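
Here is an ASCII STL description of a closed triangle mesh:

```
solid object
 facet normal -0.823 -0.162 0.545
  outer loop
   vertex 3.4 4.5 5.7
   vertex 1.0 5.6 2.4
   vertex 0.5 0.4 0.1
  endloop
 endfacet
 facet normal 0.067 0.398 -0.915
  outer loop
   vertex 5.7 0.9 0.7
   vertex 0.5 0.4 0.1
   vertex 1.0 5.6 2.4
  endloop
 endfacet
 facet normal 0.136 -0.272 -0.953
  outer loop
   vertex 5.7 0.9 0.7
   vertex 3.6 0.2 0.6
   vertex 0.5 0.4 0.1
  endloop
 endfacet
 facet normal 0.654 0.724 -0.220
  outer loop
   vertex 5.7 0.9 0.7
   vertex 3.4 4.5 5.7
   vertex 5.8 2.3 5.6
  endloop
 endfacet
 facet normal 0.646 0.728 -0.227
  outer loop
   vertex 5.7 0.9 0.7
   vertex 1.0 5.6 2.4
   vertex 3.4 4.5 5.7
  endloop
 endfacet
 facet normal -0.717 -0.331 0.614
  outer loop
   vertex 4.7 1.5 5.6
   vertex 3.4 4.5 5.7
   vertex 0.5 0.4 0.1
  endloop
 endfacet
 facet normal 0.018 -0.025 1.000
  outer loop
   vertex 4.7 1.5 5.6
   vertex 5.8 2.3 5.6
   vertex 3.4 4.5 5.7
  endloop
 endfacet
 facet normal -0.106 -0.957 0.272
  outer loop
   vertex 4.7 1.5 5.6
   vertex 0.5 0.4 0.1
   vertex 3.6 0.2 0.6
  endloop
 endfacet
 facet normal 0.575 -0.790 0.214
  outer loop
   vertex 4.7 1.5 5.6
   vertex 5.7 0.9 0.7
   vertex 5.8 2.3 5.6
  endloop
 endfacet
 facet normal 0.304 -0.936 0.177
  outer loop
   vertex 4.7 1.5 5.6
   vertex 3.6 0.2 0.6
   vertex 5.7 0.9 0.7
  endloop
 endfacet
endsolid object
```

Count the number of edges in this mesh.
15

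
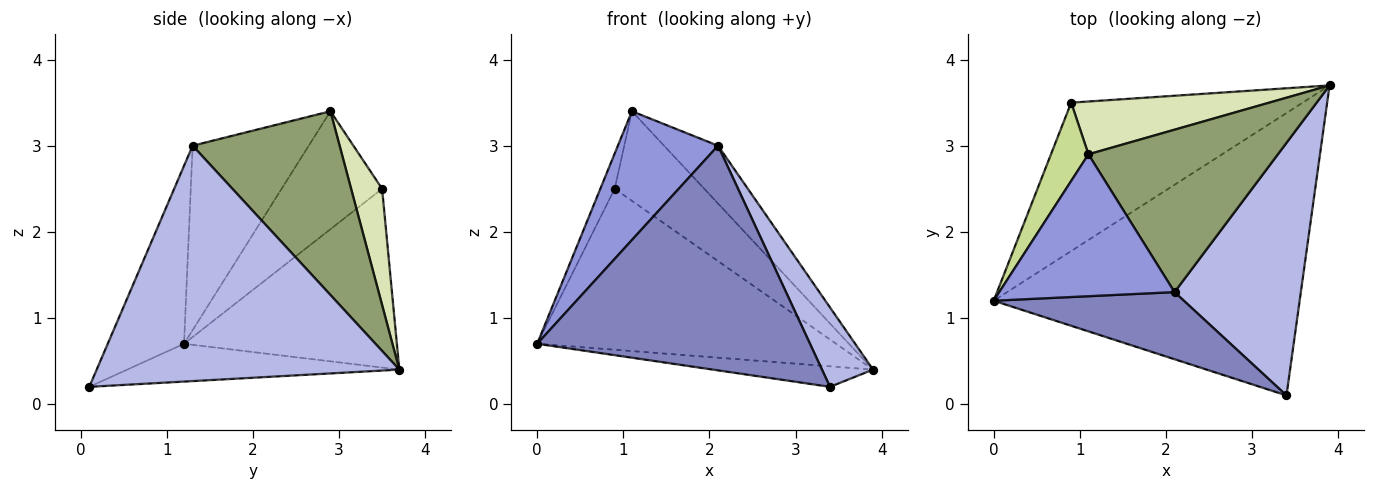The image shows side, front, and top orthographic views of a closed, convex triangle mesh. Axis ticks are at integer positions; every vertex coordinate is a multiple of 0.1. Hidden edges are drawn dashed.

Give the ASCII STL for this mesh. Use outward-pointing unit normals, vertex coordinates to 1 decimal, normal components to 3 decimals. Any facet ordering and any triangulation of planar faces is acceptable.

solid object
 facet normal -0.122 0.072 -0.990
  outer loop
   vertex 3.4 0.1 0.2
   vertex 0.0 1.2 0.7
   vertex 3.9 3.7 0.4
  endloop
 endfacet
 facet normal -0.259 -0.926 0.277
  outer loop
   vertex 2.1 1.3 3.0
   vertex 0.0 1.2 0.7
   vertex 3.4 0.1 0.2
  endloop
 endfacet
 facet normal -0.615 -0.530 0.584
  outer loop
   vertex 2.1 1.3 3.0
   vertex 1.1 2.9 3.4
   vertex 0.0 1.2 0.7
  endloop
 endfacet
 facet normal 0.872 -0.147 0.468
  outer loop
   vertex 2.1 1.3 3.0
   vertex 3.4 0.1 0.2
   vertex 3.9 3.7 0.4
  endloop
 endfacet
 facet normal 0.674 0.248 0.696
  outer loop
   vertex 2.1 1.3 3.0
   vertex 3.9 3.7 0.4
   vertex 1.1 2.9 3.4
  endloop
 endfacet
 facet normal -0.464 0.651 -0.600
  outer loop
   vertex 0.9 3.5 2.5
   vertex 3.9 3.7 0.4
   vertex 0.0 1.2 0.7
  endloop
 endfacet
 facet normal -0.944 0.135 0.300
  outer loop
   vertex 0.9 3.5 2.5
   vertex 0.0 1.2 0.7
   vertex 1.1 2.9 3.4
  endloop
 endfacet
 facet normal 0.286 0.825 0.487
  outer loop
   vertex 0.9 3.5 2.5
   vertex 1.1 2.9 3.4
   vertex 3.9 3.7 0.4
  endloop
 endfacet
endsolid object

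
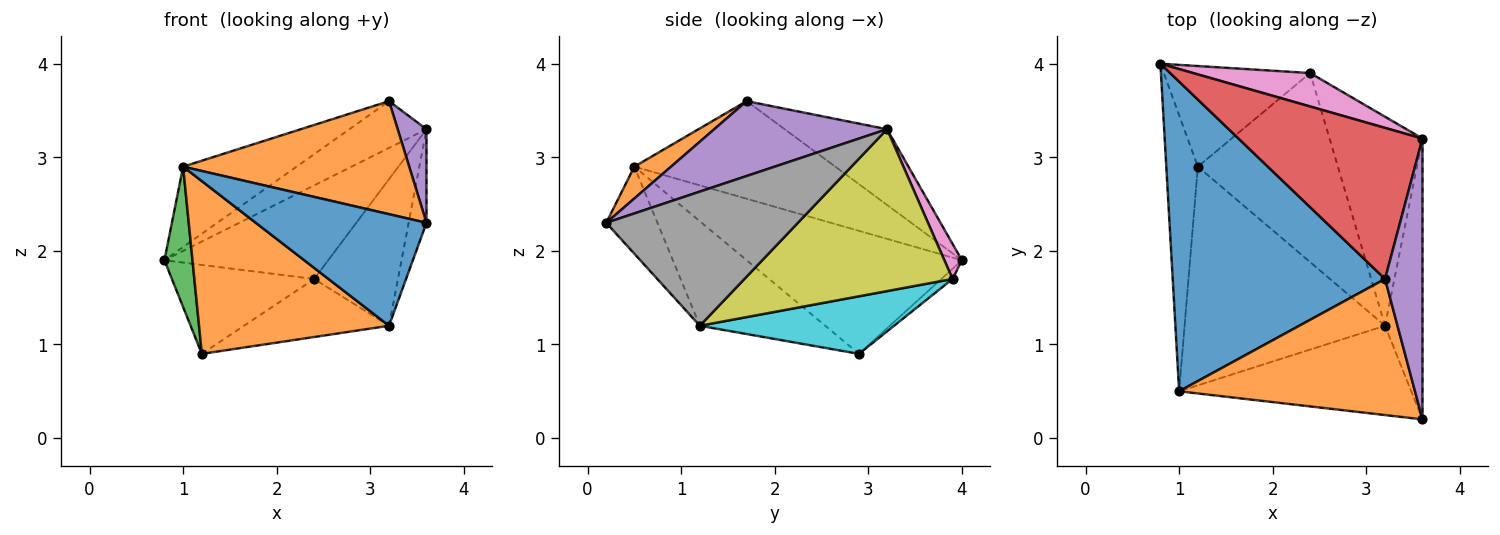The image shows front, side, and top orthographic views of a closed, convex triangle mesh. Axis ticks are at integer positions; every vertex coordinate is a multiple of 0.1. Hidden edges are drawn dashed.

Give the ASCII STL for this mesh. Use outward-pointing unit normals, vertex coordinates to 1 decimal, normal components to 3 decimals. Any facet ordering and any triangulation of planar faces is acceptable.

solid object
 facet normal -0.407 0.229 0.884
  outer loop
   vertex 1.0 0.5 2.9
   vertex 3.2 1.7 3.6
   vertex 0.8 4.0 1.9
  endloop
 endfacet
 facet normal 0.103 -0.636 0.765
  outer loop
   vertex 1.0 0.5 2.9
   vertex 3.6 0.2 2.3
   vertex 3.2 1.7 3.6
  endloop
 endfacet
 facet normal -0.961 -0.125 -0.247
  outer loop
   vertex 1.0 0.5 2.9
   vertex 0.8 4.0 1.9
   vertex 1.2 2.9 0.9
  endloop
 endfacet
 facet normal -0.366 0.275 0.889
  outer loop
   vertex 3.6 3.2 3.3
   vertex 0.8 4.0 1.9
   vertex 3.2 1.7 3.6
  endloop
 endfacet
 facet normal 0.885 -0.147 0.442
  outer loop
   vertex 3.6 3.2 3.3
   vertex 3.2 1.7 3.6
   vertex 3.6 0.2 2.3
  endloop
 endfacet
 facet normal -0.052 0.661 -0.748
  outer loop
   vertex 2.4 3.9 1.7
   vertex 1.2 2.9 0.9
   vertex 0.8 4.0 1.9
  endloop
 endfacet
 facet normal 0.100 0.937 0.335
  outer loop
   vertex 2.4 3.9 1.7
   vertex 0.8 4.0 1.9
   vertex 3.6 3.2 3.3
  endloop
 endfacet
 facet normal 0.959 0.089 -0.268
  outer loop
   vertex 3.2 1.2 1.2
   vertex 3.6 3.2 3.3
   vertex 3.6 0.2 2.3
  endloop
 endfacet
 facet normal 0.819 0.330 -0.470
  outer loop
   vertex 3.2 1.2 1.2
   vertex 2.4 3.9 1.7
   vertex 3.6 3.2 3.3
  endloop
 endfacet
 facet normal 0.366 0.273 -0.890
  outer loop
   vertex 3.2 1.2 1.2
   vertex 1.2 2.9 0.9
   vertex 2.4 3.9 1.7
  endloop
 endfacet
 facet normal -0.228 -0.760 -0.608
  outer loop
   vertex 3.2 1.2 1.2
   vertex 3.6 0.2 2.3
   vertex 1.0 0.5 2.9
  endloop
 endfacet
 facet normal -0.379 -0.574 -0.726
  outer loop
   vertex 3.2 1.2 1.2
   vertex 1.0 0.5 2.9
   vertex 1.2 2.9 0.9
  endloop
 endfacet
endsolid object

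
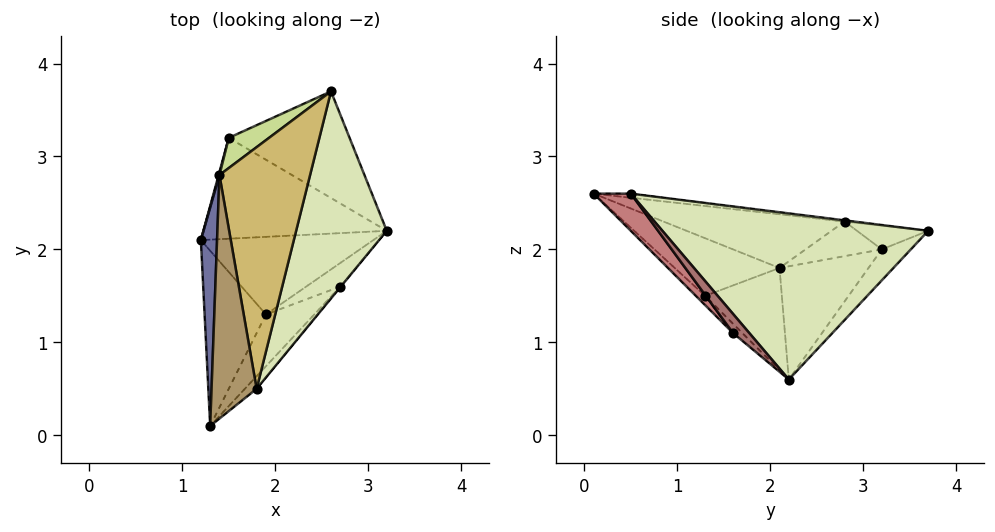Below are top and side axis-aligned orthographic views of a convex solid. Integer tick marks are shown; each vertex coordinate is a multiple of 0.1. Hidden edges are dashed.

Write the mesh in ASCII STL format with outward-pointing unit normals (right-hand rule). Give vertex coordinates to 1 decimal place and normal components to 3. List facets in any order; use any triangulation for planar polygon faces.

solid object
 facet normal -0.955 0.067 0.288
  outer loop
   vertex 1.4 2.8 2.3
   vertex 1.2 2.1 1.8
   vertex 1.3 0.1 2.6
  endloop
 endfacet
 facet normal -0.506 -0.123 -0.854
  outer loop
   vertex 1.9 1.3 1.5
   vertex 1.2 2.1 1.8
   vertex 3.2 2.2 0.6
  endloop
 endfacet
 facet normal -0.651 -0.310 -0.693
  outer loop
   vertex 1.9 1.3 1.5
   vertex 1.3 0.1 2.6
   vertex 1.2 2.1 1.8
  endloop
 endfacet
 facet normal -0.504 0.286 -0.815
  outer loop
   vertex 1.5 3.2 2.0
   vertex 3.2 2.2 0.6
   vertex 1.2 2.1 1.8
  endloop
 endfacet
 facet normal -0.182 0.683 -0.708
  outer loop
   vertex 1.5 3.2 2.0
   vertex 2.6 3.7 2.2
   vertex 3.2 2.2 0.6
  endloop
 endfacet
 facet normal -0.966 0.259 0.024
  outer loop
   vertex 1.5 3.2 2.0
   vertex 1.2 2.1 1.8
   vertex 1.4 2.8 2.3
  endloop
 endfacet
 facet normal -0.402 0.612 0.681
  outer loop
   vertex 1.5 3.2 2.0
   vertex 1.4 2.8 2.3
   vertex 2.6 3.7 2.2
  endloop
 endfacet
 facet normal 0.867 -0.158 0.473
  outer loop
   vertex 1.8 0.5 2.6
   vertex 3.2 2.2 0.6
   vertex 2.6 3.7 2.2
  endloop
 endfacet
 facet normal -0.091 0.113 0.989
  outer loop
   vertex 1.8 0.5 2.6
   vertex 1.4 2.8 2.3
   vertex 1.3 0.1 2.6
  endloop
 endfacet
 facet normal -0.013 0.127 0.992
  outer loop
   vertex 1.8 0.5 2.6
   vertex 2.6 3.7 2.2
   vertex 1.4 2.8 2.3
  endloop
 endfacet
 facet normal -0.227 -0.505 -0.833
  outer loop
   vertex 2.7 1.6 1.1
   vertex 1.9 1.3 1.5
   vertex 3.2 2.2 0.6
  endloop
 endfacet
 facet normal -0.147 -0.627 -0.765
  outer loop
   vertex 2.7 1.6 1.1
   vertex 1.3 0.1 2.6
   vertex 1.9 1.3 1.5
  endloop
 endfacet
 facet normal 0.759 -0.651 -0.022
  outer loop
   vertex 2.7 1.6 1.1
   vertex 3.2 2.2 0.6
   vertex 1.8 0.5 2.6
  endloop
 endfacet
 facet normal 0.613 -0.766 -0.194
  outer loop
   vertex 2.7 1.6 1.1
   vertex 1.8 0.5 2.6
   vertex 1.3 0.1 2.6
  endloop
 endfacet
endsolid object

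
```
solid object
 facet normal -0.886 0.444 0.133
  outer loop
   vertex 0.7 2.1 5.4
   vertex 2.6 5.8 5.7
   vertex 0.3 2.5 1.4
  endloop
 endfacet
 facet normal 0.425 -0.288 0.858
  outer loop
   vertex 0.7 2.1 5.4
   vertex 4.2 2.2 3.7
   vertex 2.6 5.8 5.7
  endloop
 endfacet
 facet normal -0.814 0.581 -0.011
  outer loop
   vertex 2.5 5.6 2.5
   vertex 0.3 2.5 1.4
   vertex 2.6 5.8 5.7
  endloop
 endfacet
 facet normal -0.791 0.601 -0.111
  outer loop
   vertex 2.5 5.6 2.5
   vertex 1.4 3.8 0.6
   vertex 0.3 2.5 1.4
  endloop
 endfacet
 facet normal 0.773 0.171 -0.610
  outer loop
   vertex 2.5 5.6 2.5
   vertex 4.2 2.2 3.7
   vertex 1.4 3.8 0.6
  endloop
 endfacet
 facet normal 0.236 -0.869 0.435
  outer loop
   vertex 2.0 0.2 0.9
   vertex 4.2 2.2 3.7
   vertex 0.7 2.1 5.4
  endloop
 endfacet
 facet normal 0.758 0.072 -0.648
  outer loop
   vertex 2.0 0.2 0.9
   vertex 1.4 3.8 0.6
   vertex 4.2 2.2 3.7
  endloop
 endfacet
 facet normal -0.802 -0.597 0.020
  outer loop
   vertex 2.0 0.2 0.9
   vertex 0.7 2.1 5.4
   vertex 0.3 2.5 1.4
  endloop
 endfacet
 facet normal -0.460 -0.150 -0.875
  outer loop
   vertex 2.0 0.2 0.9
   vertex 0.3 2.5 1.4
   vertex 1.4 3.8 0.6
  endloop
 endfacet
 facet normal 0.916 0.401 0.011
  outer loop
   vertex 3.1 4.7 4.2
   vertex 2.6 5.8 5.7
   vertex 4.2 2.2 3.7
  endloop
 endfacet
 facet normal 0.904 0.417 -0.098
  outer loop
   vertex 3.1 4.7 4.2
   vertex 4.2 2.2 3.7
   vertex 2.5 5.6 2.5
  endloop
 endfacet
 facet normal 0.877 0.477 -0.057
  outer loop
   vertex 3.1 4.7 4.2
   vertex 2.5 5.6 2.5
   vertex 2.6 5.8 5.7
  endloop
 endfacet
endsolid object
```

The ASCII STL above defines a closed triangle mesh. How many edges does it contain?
18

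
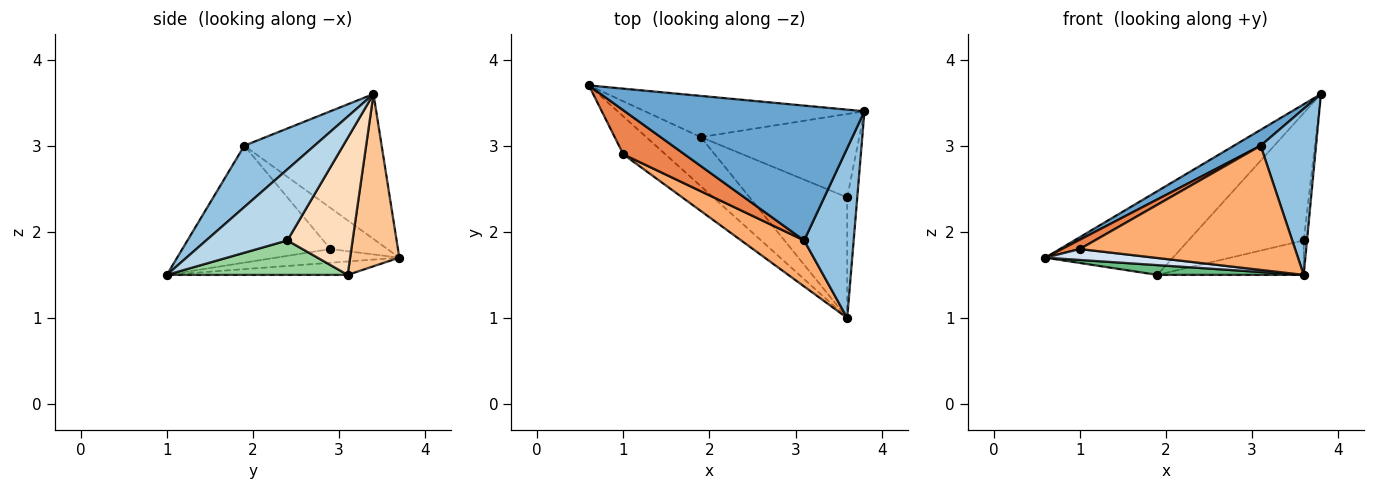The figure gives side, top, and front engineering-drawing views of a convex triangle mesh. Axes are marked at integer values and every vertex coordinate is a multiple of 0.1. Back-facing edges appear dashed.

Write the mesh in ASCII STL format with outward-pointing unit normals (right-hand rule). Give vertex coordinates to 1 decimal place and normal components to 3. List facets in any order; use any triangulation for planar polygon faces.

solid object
 facet normal -0.515 -0.100 0.851
  outer loop
   vertex 3.1 1.9 3.0
   vertex 3.8 3.4 3.6
   vertex 0.6 3.7 1.7
  endloop
 endfacet
 facet normal 0.663 -0.523 0.535
  outer loop
   vertex 3.1 1.9 3.0
   vertex 3.6 1.0 1.5
   vertex 3.8 3.4 3.6
  endloop
 endfacet
 facet normal 0.989 0.040 -0.140
  outer loop
   vertex 3.6 2.4 1.9
   vertex 3.8 3.4 3.6
   vertex 3.6 1.0 1.5
  endloop
 endfacet
 facet normal -0.299 -0.264 -0.917
  outer loop
   vertex 1.0 2.9 1.8
   vertex 0.6 3.7 1.7
   vertex 3.6 1.0 1.5
  endloop
 endfacet
 facet normal -0.549 -0.172 0.818
  outer loop
   vertex 1.0 2.9 1.8
   vertex 3.1 1.9 3.0
   vertex 0.6 3.7 1.7
  endloop
 endfacet
 facet normal -0.542 -0.788 0.292
  outer loop
   vertex 1.0 2.9 1.8
   vertex 3.6 1.0 1.5
   vertex 3.1 1.9 3.0
  endloop
 endfacet
 facet normal 0.327 0.848 -0.417
  outer loop
   vertex 1.9 3.1 1.5
   vertex 0.6 3.7 1.7
   vertex 3.8 3.4 3.6
  endloop
 endfacet
 facet normal 0.428 0.756 -0.495
  outer loop
   vertex 1.9 3.1 1.5
   vertex 3.8 3.4 3.6
   vertex 3.6 2.4 1.9
  endloop
 endfacet
 facet normal -0.234 -0.190 -0.954
  outer loop
   vertex 1.9 3.1 1.5
   vertex 3.6 1.0 1.5
   vertex 0.6 3.7 1.7
  endloop
 endfacet
 facet normal 0.321 0.260 -0.911
  outer loop
   vertex 1.9 3.1 1.5
   vertex 3.6 2.4 1.9
   vertex 3.6 1.0 1.5
  endloop
 endfacet
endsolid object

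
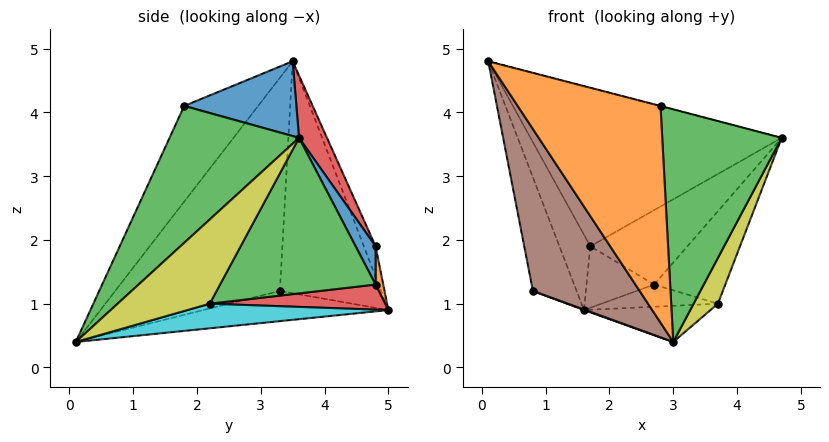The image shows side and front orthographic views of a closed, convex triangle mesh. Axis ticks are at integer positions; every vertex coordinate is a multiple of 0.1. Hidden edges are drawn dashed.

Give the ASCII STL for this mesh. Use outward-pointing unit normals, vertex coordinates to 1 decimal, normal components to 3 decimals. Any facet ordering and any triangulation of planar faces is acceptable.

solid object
 facet normal 0.252 0.002 0.968
  outer loop
   vertex 2.8 1.8 4.1
   vertex 4.7 3.6 3.6
   vertex 0.1 3.5 4.8
  endloop
 endfacet
 facet normal -0.429 -0.829 0.358
  outer loop
   vertex 2.8 1.8 4.1
   vertex 0.1 3.5 4.8
   vertex 3.0 0.1 0.4
  endloop
 endfacet
 facet normal 0.693 -0.640 0.331
  outer loop
   vertex 2.8 1.8 4.1
   vertex 3.0 0.1 0.4
   vertex 4.7 3.6 3.6
  endloop
 endfacet
 facet normal 0.099 0.887 0.452
  outer loop
   vertex 1.7 4.8 1.9
   vertex 0.1 3.5 4.8
   vertex 4.7 3.6 3.6
  endloop
 endfacet
 facet normal -0.347 0.912 0.217
  outer loop
   vertex 1.7 4.8 1.9
   vertex 1.6 5.0 0.9
   vertex 0.1 3.5 4.8
  endloop
 endfacet
 facet normal -0.832 -0.539 -0.132
  outer loop
   vertex 0.8 3.3 1.2
   vertex 3.0 0.1 0.4
   vertex 0.1 3.5 4.8
  endloop
 endfacet
 facet normal -0.900 0.389 -0.197
  outer loop
   vertex 0.8 3.3 1.2
   vertex 0.1 3.5 4.8
   vertex 1.6 5.0 0.9
  endloop
 endfacet
 facet normal -0.346 -0.003 -0.938
  outer loop
   vertex 0.8 3.3 1.2
   vertex 1.6 5.0 0.9
   vertex 3.0 0.1 0.4
  endloop
 endfacet
 facet normal 0.941 -0.249 -0.228
  outer loop
   vertex 3.7 2.2 1.0
   vertex 4.7 3.6 3.6
   vertex 3.0 0.1 0.4
  endloop
 endfacet
 facet normal 0.280 0.176 -0.944
  outer loop
   vertex 3.7 2.2 1.0
   vertex 3.0 0.1 0.4
   vertex 1.6 5.0 0.9
  endloop
 endfacet
 facet normal 0.191 0.929 0.318
  outer loop
   vertex 2.7 4.8 1.3
   vertex 1.7 4.8 1.9
   vertex 4.7 3.6 3.6
  endloop
 endfacet
 facet normal 0.111 0.977 0.184
  outer loop
   vertex 2.7 4.8 1.3
   vertex 1.6 5.0 0.9
   vertex 1.7 4.8 1.9
  endloop
 endfacet
 facet normal 0.789 0.361 -0.498
  outer loop
   vertex 2.7 4.8 1.3
   vertex 4.7 3.6 3.6
   vertex 3.7 2.2 1.0
  endloop
 endfacet
 facet normal 0.370 0.246 -0.896
  outer loop
   vertex 2.7 4.8 1.3
   vertex 3.7 2.2 1.0
   vertex 1.6 5.0 0.9
  endloop
 endfacet
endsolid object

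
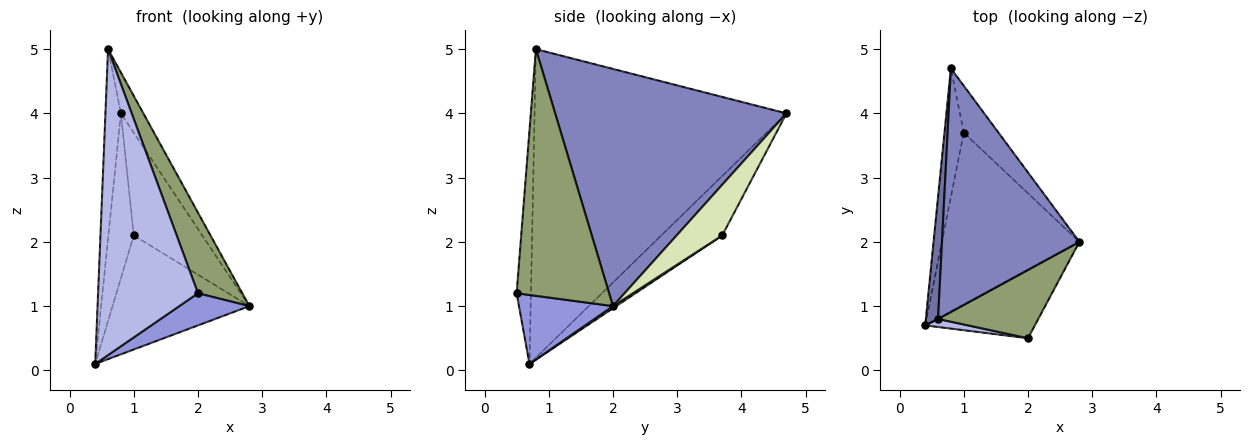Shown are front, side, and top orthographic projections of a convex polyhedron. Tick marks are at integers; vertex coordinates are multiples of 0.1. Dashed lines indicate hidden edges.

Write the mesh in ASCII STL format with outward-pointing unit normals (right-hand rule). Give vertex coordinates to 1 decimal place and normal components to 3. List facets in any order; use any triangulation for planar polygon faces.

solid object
 facet normal -0.997 0.061 0.039
  outer loop
   vertex 0.6 0.8 5.0
   vertex 0.8 4.7 4.0
   vertex 0.4 0.7 0.1
  endloop
 endfacet
 facet normal 0.862 0.084 0.499
  outer loop
   vertex 0.6 0.8 5.0
   vertex 2.8 2.0 1.0
   vertex 0.8 4.7 4.0
  endloop
 endfacet
 facet normal 0.495 -0.369 -0.787
  outer loop
   vertex 2.0 0.5 1.2
   vertex 0.4 0.7 0.1
   vertex 2.8 2.0 1.0
  endloop
 endfacet
 facet normal -0.142 -0.990 0.026
  outer loop
   vertex 2.0 0.5 1.2
   vertex 0.6 0.8 5.0
   vertex 0.4 0.7 0.1
  endloop
 endfacet
 facet normal 0.847 -0.406 0.344
  outer loop
   vertex 2.0 0.5 1.2
   vertex 2.8 2.0 1.0
   vertex 0.6 0.8 5.0
  endloop
 endfacet
 facet normal 0.013 0.553 -0.833
  outer loop
   vertex 1.0 3.7 2.1
   vertex 2.8 2.0 1.0
   vertex 0.4 0.7 0.1
  endloop
 endfacet
 facet normal -0.884 0.368 -0.287
  outer loop
   vertex 1.0 3.7 2.1
   vertex 0.4 0.7 0.1
   vertex 0.8 4.7 4.0
  endloop
 endfacet
 facet normal 0.518 0.778 -0.355
  outer loop
   vertex 1.0 3.7 2.1
   vertex 0.8 4.7 4.0
   vertex 2.8 2.0 1.0
  endloop
 endfacet
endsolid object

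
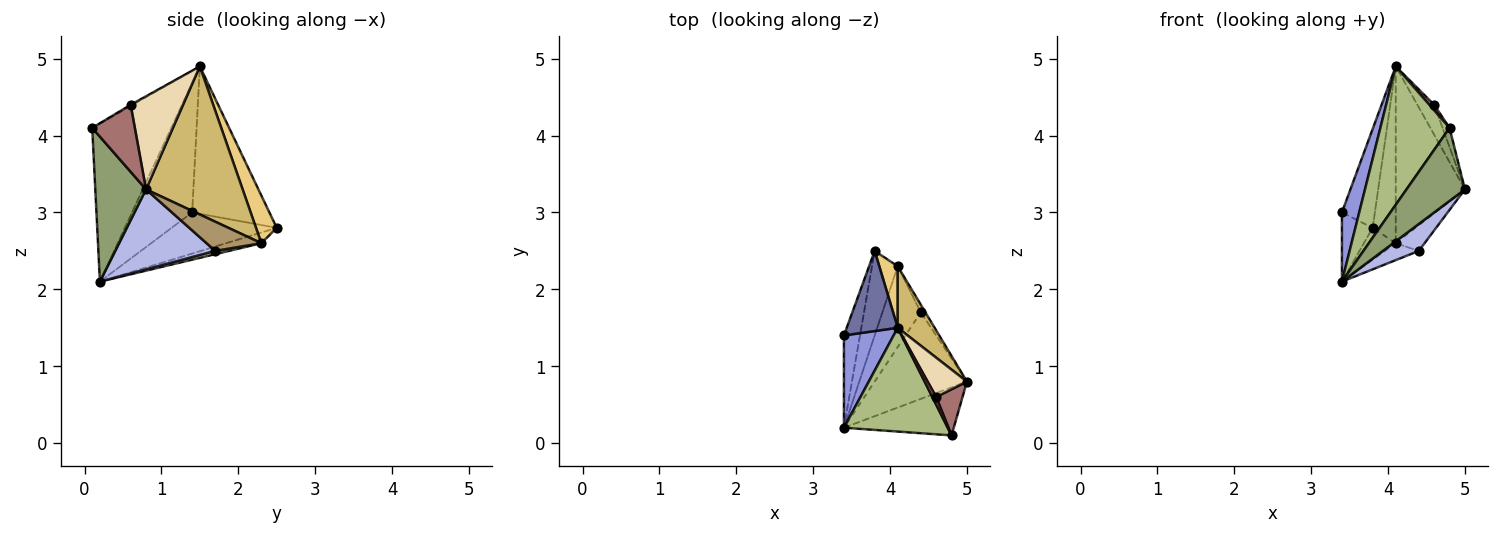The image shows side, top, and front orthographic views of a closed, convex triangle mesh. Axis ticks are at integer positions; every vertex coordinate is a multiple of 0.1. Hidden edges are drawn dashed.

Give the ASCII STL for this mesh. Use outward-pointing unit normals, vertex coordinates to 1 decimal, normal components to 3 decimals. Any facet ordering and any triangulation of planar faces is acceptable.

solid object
 facet normal -0.877 0.374 0.303
  outer loop
   vertex 4.1 1.5 4.9
   vertex 3.8 2.5 2.8
   vertex 3.4 1.4 3.0
  endloop
 endfacet
 facet normal -0.899 0.263 -0.351
  outer loop
   vertex 3.4 0.2 2.1
   vertex 3.4 1.4 3.0
   vertex 3.8 2.5 2.8
  endloop
 endfacet
 facet normal -0.902 -0.259 0.346
  outer loop
   vertex 3.4 0.2 2.1
   vertex 4.1 1.5 4.9
   vertex 3.4 1.4 3.0
  endloop
 endfacet
 facet normal 0.638 -0.229 -0.736
  outer loop
   vertex 4.4 1.7 2.5
   vertex 5.0 0.8 3.3
   vertex 3.4 0.2 2.1
  endloop
 endfacet
 facet normal 0.587 -0.676 -0.445
  outer loop
   vertex 4.8 0.1 4.1
   vertex 3.4 0.2 2.1
   vertex 5.0 0.8 3.3
  endloop
 endfacet
 facet normal -0.675 -0.590 0.443
  outer loop
   vertex 4.8 0.1 4.1
   vertex 4.1 1.5 4.9
   vertex 3.4 0.2 2.1
  endloop
 endfacet
 facet normal -0.362 0.328 -0.872
  outer loop
   vertex 4.1 2.3 2.6
   vertex 3.4 0.2 2.1
   vertex 3.8 2.5 2.8
  endloop
 endfacet
 facet normal 0.084 0.204 -0.975
  outer loop
   vertex 4.1 2.3 2.6
   vertex 4.4 1.7 2.5
   vertex 3.4 0.2 2.1
  endloop
 endfacet
 facet normal 0.876 0.461 -0.138
  outer loop
   vertex 4.1 2.3 2.6
   vertex 5.0 0.8 3.3
   vertex 4.4 1.7 2.5
  endloop
 endfacet
 facet normal 0.797 0.571 0.199
  outer loop
   vertex 4.1 2.3 2.6
   vertex 4.1 1.5 4.9
   vertex 5.0 0.8 3.3
  endloop
 endfacet
 facet normal 0.647 0.720 0.250
  outer loop
   vertex 4.1 2.3 2.6
   vertex 3.8 2.5 2.8
   vertex 4.1 1.5 4.9
  endloop
 endfacet
 facet normal 0.883 0.284 0.373
  outer loop
   vertex 4.6 0.6 4.4
   vertex 5.0 0.8 3.3
   vertex 4.1 1.5 4.9
  endloop
 endfacet
 facet normal 0.920 0.151 0.362
  outer loop
   vertex 4.6 0.6 4.4
   vertex 4.8 0.1 4.1
   vertex 5.0 0.8 3.3
  endloop
 endfacet
 facet normal -0.226 -0.566 0.793
  outer loop
   vertex 4.6 0.6 4.4
   vertex 4.1 1.5 4.9
   vertex 4.8 0.1 4.1
  endloop
 endfacet
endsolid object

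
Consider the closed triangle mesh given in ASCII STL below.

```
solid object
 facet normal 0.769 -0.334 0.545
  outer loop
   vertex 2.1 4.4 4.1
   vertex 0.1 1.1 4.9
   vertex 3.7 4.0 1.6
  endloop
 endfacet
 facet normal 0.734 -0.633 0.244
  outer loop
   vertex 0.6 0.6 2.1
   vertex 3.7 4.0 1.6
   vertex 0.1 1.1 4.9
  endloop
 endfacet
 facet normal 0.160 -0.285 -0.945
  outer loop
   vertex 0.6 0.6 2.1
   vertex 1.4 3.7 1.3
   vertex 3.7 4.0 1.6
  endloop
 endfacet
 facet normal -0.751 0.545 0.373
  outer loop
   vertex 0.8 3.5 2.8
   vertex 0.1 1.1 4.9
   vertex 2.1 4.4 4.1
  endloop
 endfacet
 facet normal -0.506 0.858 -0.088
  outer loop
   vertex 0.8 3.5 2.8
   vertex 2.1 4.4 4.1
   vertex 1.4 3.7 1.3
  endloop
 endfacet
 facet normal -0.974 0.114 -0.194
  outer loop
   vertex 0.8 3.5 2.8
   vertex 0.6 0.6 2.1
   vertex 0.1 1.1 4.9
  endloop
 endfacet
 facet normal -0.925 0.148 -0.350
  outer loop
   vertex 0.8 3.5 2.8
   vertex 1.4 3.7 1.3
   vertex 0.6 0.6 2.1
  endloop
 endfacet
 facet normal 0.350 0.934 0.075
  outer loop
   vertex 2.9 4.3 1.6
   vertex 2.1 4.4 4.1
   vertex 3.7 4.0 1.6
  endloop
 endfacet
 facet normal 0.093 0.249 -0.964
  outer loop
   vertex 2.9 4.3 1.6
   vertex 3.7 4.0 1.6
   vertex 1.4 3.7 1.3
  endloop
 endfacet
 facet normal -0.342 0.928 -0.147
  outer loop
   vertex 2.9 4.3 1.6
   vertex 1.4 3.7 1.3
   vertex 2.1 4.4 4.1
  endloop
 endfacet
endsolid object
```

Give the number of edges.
15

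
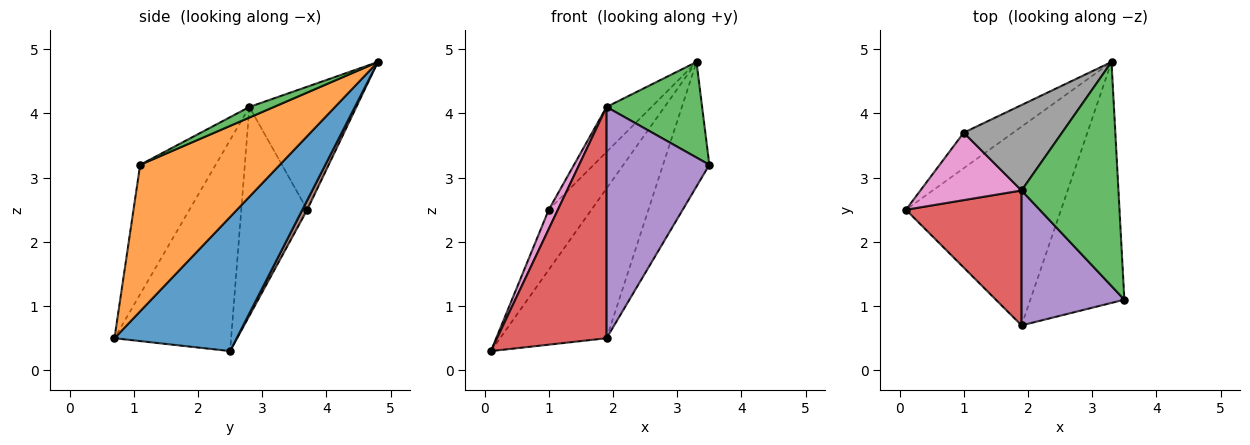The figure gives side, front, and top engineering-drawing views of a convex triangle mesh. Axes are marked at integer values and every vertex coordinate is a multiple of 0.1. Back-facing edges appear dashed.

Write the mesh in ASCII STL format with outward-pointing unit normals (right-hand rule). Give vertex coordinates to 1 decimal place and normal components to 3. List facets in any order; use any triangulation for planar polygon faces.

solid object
 facet normal 0.568 0.495 -0.657
  outer loop
   vertex 1.9 0.7 0.5
   vertex 0.1 2.5 0.3
   vertex 3.3 4.8 4.8
  endloop
 endfacet
 facet normal 0.811 0.269 -0.520
  outer loop
   vertex 1.9 0.7 0.5
   vertex 3.3 4.8 4.8
   vertex 3.5 1.1 3.2
  endloop
 endfacet
 facet normal 0.100 -0.390 0.915
  outer loop
   vertex 1.9 2.8 4.1
   vertex 3.5 1.1 3.2
   vertex 3.3 4.8 4.8
  endloop
 endfacet
 facet normal -0.677 -0.636 0.371
  outer loop
   vertex 1.9 2.8 4.1
   vertex 0.1 2.5 0.3
   vertex 1.9 0.7 0.5
  endloop
 endfacet
 facet normal -0.536 -0.729 0.425
  outer loop
   vertex 1.9 2.8 4.1
   vertex 1.9 0.7 0.5
   vertex 3.5 1.1 3.2
  endloop
 endfacet
 facet normal 0.097 0.856 -0.507
  outer loop
   vertex 1.0 3.7 2.5
   vertex 3.3 4.8 4.8
   vertex 0.1 2.5 0.3
  endloop
 endfacet
 facet normal -0.893 -0.124 0.433
  outer loop
   vertex 1.0 3.7 2.5
   vertex 0.1 2.5 0.3
   vertex 1.9 2.8 4.1
  endloop
 endfacet
 facet normal -0.742 0.312 0.593
  outer loop
   vertex 1.0 3.7 2.5
   vertex 1.9 2.8 4.1
   vertex 3.3 4.8 4.8
  endloop
 endfacet
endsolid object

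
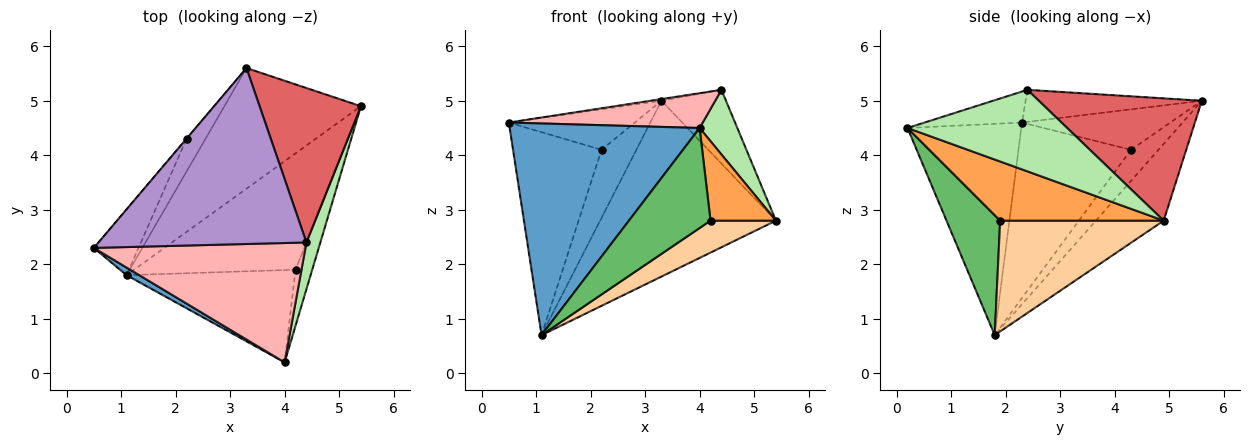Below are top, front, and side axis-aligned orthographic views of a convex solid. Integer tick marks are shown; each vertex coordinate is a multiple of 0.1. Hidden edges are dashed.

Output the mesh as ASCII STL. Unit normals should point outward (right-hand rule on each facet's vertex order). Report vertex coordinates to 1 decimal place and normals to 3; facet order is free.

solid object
 facet normal -0.514 -0.857 0.031
  outer loop
   vertex 1.1 1.8 0.7
   vertex 4.0 0.2 4.5
   vertex 0.5 2.3 4.6
  endloop
 endfacet
 facet normal -0.303 0.786 -0.539
  outer loop
   vertex 3.3 5.6 5.0
   vertex 5.4 4.9 2.8
   vertex 1.1 1.8 0.7
  endloop
 endfacet
 facet normal 0.898 -0.359 -0.254
  outer loop
   vertex 4.2 1.9 2.8
   vertex 5.4 4.9 2.8
   vertex 4.0 0.2 4.5
  endloop
 endfacet
 facet normal 0.552 -0.221 -0.804
  outer loop
   vertex 4.2 1.9 2.8
   vertex 1.1 1.8 0.7
   vertex 5.4 4.9 2.8
  endloop
 endfacet
 facet normal 0.435 -0.662 -0.611
  outer loop
   vertex 4.2 1.9 2.8
   vertex 4.0 0.2 4.5
   vertex 1.1 1.8 0.7
  endloop
 endfacet
 facet normal 0.960 -0.227 0.164
  outer loop
   vertex 4.4 2.4 5.2
   vertex 4.0 0.2 4.5
   vertex 5.4 4.9 2.8
  endloop
 endfacet
 facet normal 0.737 0.291 0.610
  outer loop
   vertex 4.4 2.4 5.2
   vertex 5.4 4.9 2.8
   vertex 3.3 5.6 5.0
  endloop
 endfacet
 facet normal -0.139 -0.277 0.951
  outer loop
   vertex 4.4 2.4 5.2
   vertex 0.5 2.3 4.6
   vertex 4.0 0.2 4.5
  endloop
 endfacet
 facet normal -0.152 0.009 0.988
  outer loop
   vertex 4.4 2.4 5.2
   vertex 3.3 5.6 5.0
   vertex 0.5 2.3 4.6
  endloop
 endfacet
 facet normal -0.771 0.606 -0.196
  outer loop
   vertex 2.2 4.3 4.1
   vertex 1.1 1.8 0.7
   vertex 0.5 2.3 4.6
  endloop
 endfacet
 facet normal -0.762 0.647 -0.003
  outer loop
   vertex 2.2 4.3 4.1
   vertex 0.5 2.3 4.6
   vertex 3.3 5.6 5.0
  endloop
 endfacet
 facet normal -0.580 0.735 -0.353
  outer loop
   vertex 2.2 4.3 4.1
   vertex 3.3 5.6 5.0
   vertex 1.1 1.8 0.7
  endloop
 endfacet
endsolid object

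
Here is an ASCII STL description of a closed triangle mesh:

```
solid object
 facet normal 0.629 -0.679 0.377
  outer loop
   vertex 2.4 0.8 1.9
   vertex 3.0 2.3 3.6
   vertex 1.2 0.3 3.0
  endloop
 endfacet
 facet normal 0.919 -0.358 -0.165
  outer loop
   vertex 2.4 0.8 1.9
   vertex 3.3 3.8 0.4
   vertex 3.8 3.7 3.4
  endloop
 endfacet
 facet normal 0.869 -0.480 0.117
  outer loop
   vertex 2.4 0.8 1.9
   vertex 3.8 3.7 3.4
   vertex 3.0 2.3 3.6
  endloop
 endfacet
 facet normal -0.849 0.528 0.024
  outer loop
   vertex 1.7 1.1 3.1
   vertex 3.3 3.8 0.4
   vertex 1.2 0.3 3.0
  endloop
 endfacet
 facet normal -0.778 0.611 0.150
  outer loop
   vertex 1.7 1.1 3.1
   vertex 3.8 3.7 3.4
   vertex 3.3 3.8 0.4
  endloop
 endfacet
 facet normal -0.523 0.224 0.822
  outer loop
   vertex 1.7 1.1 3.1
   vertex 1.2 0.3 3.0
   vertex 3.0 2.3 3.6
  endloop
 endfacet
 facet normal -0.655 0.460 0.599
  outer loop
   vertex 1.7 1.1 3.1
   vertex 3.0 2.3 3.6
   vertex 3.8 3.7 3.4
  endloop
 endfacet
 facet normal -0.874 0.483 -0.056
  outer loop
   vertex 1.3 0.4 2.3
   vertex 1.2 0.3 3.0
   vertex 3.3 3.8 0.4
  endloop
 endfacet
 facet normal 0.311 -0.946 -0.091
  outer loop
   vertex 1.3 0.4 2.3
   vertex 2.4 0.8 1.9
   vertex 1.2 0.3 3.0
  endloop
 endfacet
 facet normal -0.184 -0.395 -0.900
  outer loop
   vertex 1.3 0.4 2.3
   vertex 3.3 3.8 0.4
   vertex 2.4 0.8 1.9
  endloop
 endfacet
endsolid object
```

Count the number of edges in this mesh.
15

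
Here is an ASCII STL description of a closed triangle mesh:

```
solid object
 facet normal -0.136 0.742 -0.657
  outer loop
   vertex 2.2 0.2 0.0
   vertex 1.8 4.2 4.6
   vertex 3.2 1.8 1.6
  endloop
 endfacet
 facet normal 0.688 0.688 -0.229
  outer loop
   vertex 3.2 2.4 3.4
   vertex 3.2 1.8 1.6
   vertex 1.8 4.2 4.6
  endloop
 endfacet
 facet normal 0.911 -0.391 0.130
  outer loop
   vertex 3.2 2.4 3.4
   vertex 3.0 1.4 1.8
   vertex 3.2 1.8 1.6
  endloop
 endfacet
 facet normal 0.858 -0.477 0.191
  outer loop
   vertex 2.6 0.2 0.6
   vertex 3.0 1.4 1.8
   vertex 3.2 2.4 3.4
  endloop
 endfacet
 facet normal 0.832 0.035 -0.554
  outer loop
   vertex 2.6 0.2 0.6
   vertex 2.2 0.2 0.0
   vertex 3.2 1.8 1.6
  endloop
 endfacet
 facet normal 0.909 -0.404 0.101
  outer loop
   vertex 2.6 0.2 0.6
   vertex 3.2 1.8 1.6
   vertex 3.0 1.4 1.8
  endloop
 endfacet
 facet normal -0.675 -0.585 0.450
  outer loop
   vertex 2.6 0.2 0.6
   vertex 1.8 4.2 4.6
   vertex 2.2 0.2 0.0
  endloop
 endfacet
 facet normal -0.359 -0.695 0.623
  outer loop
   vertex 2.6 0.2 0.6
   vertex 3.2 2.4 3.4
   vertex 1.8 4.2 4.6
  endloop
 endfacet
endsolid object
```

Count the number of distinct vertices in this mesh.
6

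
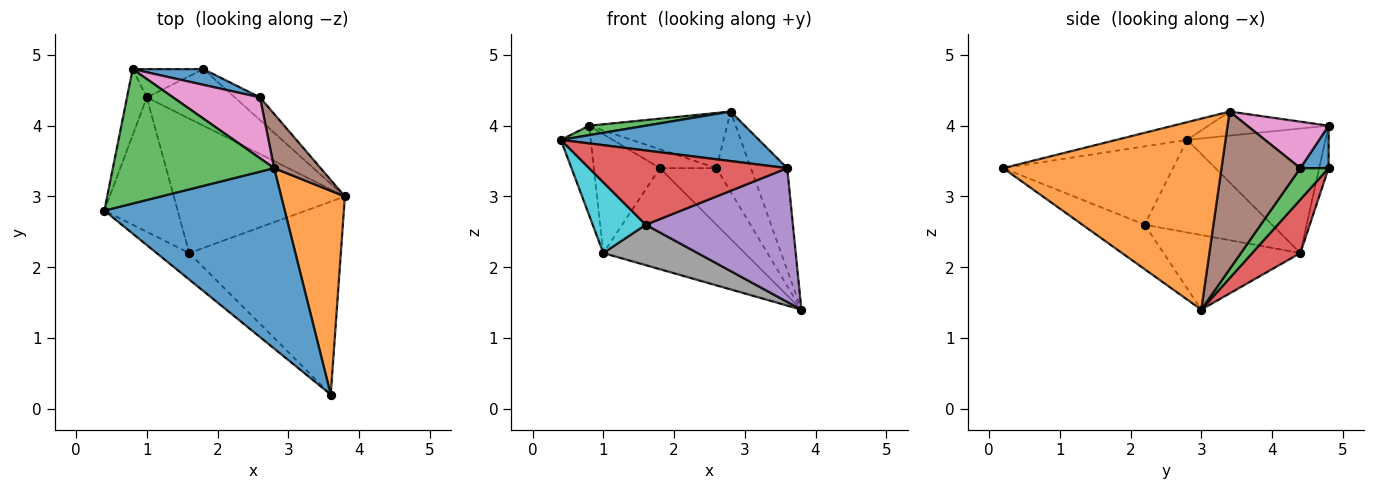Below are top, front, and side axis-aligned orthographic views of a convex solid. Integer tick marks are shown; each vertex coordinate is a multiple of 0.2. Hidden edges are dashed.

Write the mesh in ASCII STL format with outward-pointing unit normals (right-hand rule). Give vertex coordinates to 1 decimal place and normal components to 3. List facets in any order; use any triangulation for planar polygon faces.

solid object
 facet normal -0.094 -0.264 0.960
  outer loop
   vertex 2.8 3.4 4.2
   vertex 0.4 2.8 3.8
   vertex 3.6 0.2 3.4
  endloop
 endfacet
 facet normal 0.937 0.156 0.312
  outer loop
   vertex 2.8 3.4 4.2
   vertex 3.6 0.2 3.4
   vertex 3.8 3.0 1.4
  endloop
 endfacet
 facet normal -0.147 -0.069 0.987
  outer loop
   vertex 0.8 4.8 4.0
   vertex 0.4 2.8 3.8
   vertex 2.8 3.4 4.2
  endloop
 endfacet
 facet normal -0.628 -0.733 -0.262
  outer loop
   vertex 1.6 2.2 2.6
   vertex 3.6 0.2 3.4
   vertex 0.4 2.8 3.8
  endloop
 endfacet
 facet normal -0.234 -0.554 -0.799
  outer loop
   vertex 1.6 2.2 2.6
   vertex 3.8 3.0 1.4
   vertex 3.6 0.2 3.4
  endloop
 endfacet
 facet normal 0.885 0.386 0.261
  outer loop
   vertex 2.6 4.4 3.4
   vertex 2.8 3.4 4.2
   vertex 3.8 3.0 1.4
  endloop
 endfacet
 facet normal 0.368 0.625 0.689
  outer loop
   vertex 2.6 4.4 3.4
   vertex 0.8 4.8 4.0
   vertex 2.8 3.4 4.2
  endloop
 endfacet
 facet normal -0.385 -0.266 -0.884
  outer loop
   vertex 1.0 4.4 2.2
   vertex 3.8 3.0 1.4
   vertex 1.6 2.2 2.6
  endloop
 endfacet
 facet normal -0.966 0.209 -0.154
  outer loop
   vertex 1.0 4.4 2.2
   vertex 0.4 2.8 3.8
   vertex 0.8 4.8 4.0
  endloop
 endfacet
 facet normal -0.745 -0.311 -0.590
  outer loop
   vertex 1.0 4.4 2.2
   vertex 1.6 2.2 2.6
   vertex 0.4 2.8 3.8
  endloop
 endfacet
 facet normal 0.359 0.717 0.598
  outer loop
   vertex 1.8 4.8 3.4
   vertex 0.8 4.8 4.0
   vertex 2.6 4.4 3.4
  endloop
 endfacet
 facet normal -0.138 0.964 -0.229
  outer loop
   vertex 1.8 4.8 3.4
   vertex 1.0 4.4 2.2
   vertex 0.8 4.8 4.0
  endloop
 endfacet
 facet normal 0.421 0.842 -0.337
  outer loop
   vertex 1.8 4.8 3.4
   vertex 2.6 4.4 3.4
   vertex 3.8 3.0 1.4
  endloop
 endfacet
 facet normal 0.284 0.836 -0.468
  outer loop
   vertex 1.8 4.8 3.4
   vertex 3.8 3.0 1.4
   vertex 1.0 4.4 2.2
  endloop
 endfacet
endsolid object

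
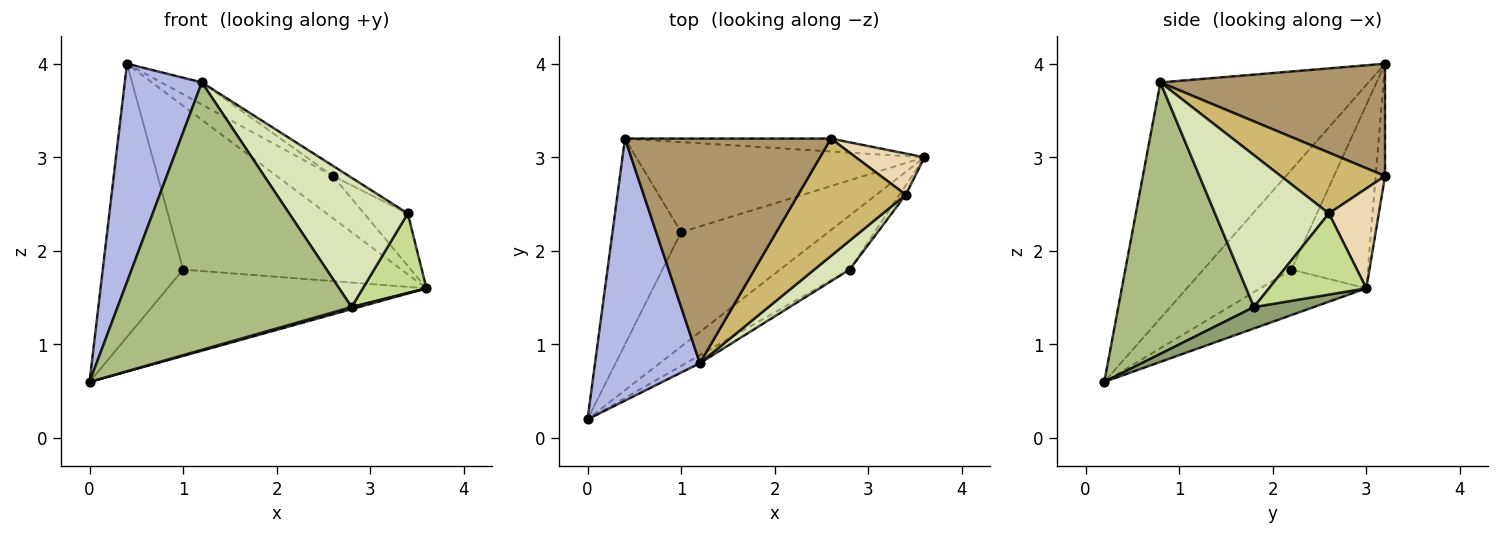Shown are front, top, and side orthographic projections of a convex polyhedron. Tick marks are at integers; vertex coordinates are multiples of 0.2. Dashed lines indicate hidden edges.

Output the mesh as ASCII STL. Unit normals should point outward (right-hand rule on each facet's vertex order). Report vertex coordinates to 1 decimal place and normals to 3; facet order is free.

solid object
 facet normal -0.240 0.585 -0.775
  outer loop
   vertex 1.0 2.2 1.8
   vertex 3.6 3.0 1.6
   vertex 0.0 0.2 0.6
  endloop
 endfacet
 facet normal -0.659 0.601 -0.453
  outer loop
   vertex 1.0 2.2 1.8
   vertex 0.0 0.2 0.6
   vertex 0.4 3.2 4.0
  endloop
 endfacet
 facet normal -0.293 0.838 -0.461
  outer loop
   vertex 1.0 2.2 1.8
   vertex 0.4 3.2 4.0
   vertex 3.6 3.0 1.6
  endloop
 endfacet
 facet normal -0.866 -0.321 0.385
  outer loop
   vertex 1.2 0.8 3.8
   vertex 0.4 3.2 4.0
   vertex 0.0 0.2 0.6
  endloop
 endfacet
 facet normal 0.294 -0.037 -0.955
  outer loop
   vertex 2.8 1.8 1.4
   vertex 0.0 0.2 0.6
   vertex 3.6 3.0 1.6
  endloop
 endfacet
 facet normal 0.502 -0.865 -0.026
  outer loop
   vertex 2.8 1.8 1.4
   vertex 1.2 0.8 3.8
   vertex 0.0 0.2 0.6
  endloop
 endfacet
 facet normal 0.835 -0.546 -0.064
  outer loop
   vertex 3.4 2.6 2.4
   vertex 2.8 1.8 1.4
   vertex 3.6 3.0 1.6
  endloop
 endfacet
 facet normal 0.684 -0.712 0.159
  outer loop
   vertex 3.4 2.6 2.4
   vertex 1.2 0.8 3.8
   vertex 2.8 1.8 1.4
  endloop
 endfacet
 facet normal 0.477 0.086 0.875
  outer loop
   vertex 2.6 3.2 2.8
   vertex 0.4 3.2 4.0
   vertex 1.2 0.8 3.8
  endloop
 endfacet
 facet normal 0.491 0.075 0.868
  outer loop
   vertex 2.6 3.2 2.8
   vertex 1.2 0.8 3.8
   vertex 3.4 2.6 2.4
  endloop
 endfacet
 facet normal -0.157 0.944 -0.289
  outer loop
   vertex 2.6 3.2 2.8
   vertex 3.6 3.0 1.6
   vertex 0.4 3.2 4.0
  endloop
 endfacet
 facet normal 0.668 0.585 0.460
  outer loop
   vertex 2.6 3.2 2.8
   vertex 3.4 2.6 2.4
   vertex 3.6 3.0 1.6
  endloop
 endfacet
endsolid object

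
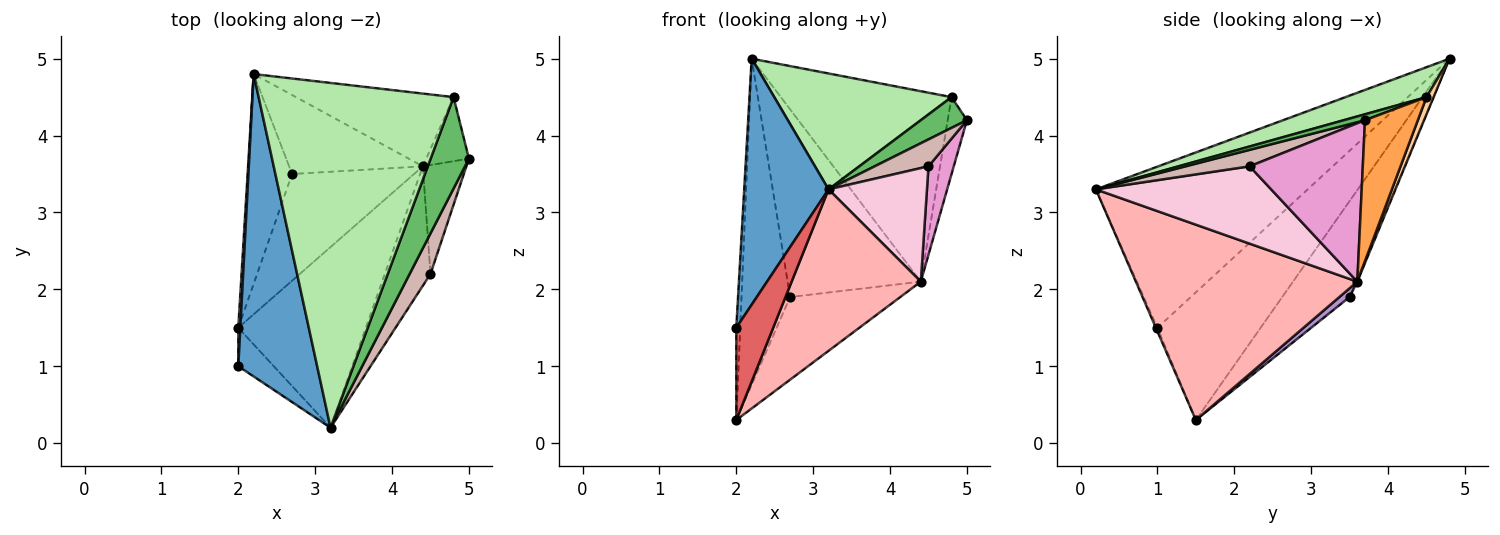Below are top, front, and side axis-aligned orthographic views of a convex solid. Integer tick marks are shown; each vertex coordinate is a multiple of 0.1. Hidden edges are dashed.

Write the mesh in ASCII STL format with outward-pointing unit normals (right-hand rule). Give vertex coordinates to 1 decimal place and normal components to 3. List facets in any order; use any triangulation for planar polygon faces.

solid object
 facet normal -0.846 -0.337 0.414
  outer loop
   vertex 3.2 0.2 3.3
   vertex 2.2 4.8 5.0
   vertex 2.0 1.0 1.5
  endloop
 endfacet
 facet normal -0.009 0.922 -0.388
  outer loop
   vertex 2.7 3.5 1.9
   vertex 2.2 4.8 5.0
   vertex 4.4 3.6 2.1
  endloop
 endfacet
 facet normal 0.904 0.329 -0.274
  outer loop
   vertex 4.8 4.5 4.5
   vertex 5.0 3.7 4.2
   vertex 4.4 3.6 2.1
  endloop
 endfacet
 facet normal 0.039 0.933 -0.357
  outer loop
   vertex 4.8 4.5 4.5
   vertex 4.4 3.6 2.1
   vertex 2.2 4.8 5.0
  endloop
 endfacet
 facet normal 0.145 -0.316 0.938
  outer loop
   vertex 4.8 4.5 4.5
   vertex 3.2 0.2 3.3
   vertex 5.0 3.7 4.2
  endloop
 endfacet
 facet normal 0.144 -0.315 0.938
  outer loop
   vertex 4.8 4.5 4.5
   vertex 2.2 4.8 5.0
   vertex 3.2 0.2 3.3
  endloop
 endfacet
 facet normal -0.038 -0.922 -0.384
  outer loop
   vertex 2.0 1.5 0.3
   vertex 3.2 0.2 3.3
   vertex 2.0 1.0 1.5
  endloop
 endfacet
 facet normal 0.752 -0.439 -0.491
  outer loop
   vertex 2.0 1.5 0.3
   vertex 4.4 3.6 2.1
   vertex 3.2 0.2 3.3
  endloop
 endfacet
 facet normal 0.057 0.611 -0.789
  outer loop
   vertex 2.0 1.5 0.3
   vertex 2.7 3.5 1.9
   vertex 4.4 3.6 2.1
  endloop
 endfacet
 facet normal -0.999 0.038 0.016
  outer loop
   vertex 2.0 1.5 0.3
   vertex 2.0 1.0 1.5
   vertex 2.2 4.8 5.0
  endloop
 endfacet
 facet normal -0.759 0.547 -0.352
  outer loop
   vertex 2.0 1.5 0.3
   vertex 2.2 4.8 5.0
   vertex 2.7 3.5 1.9
  endloop
 endfacet
 facet normal 0.550 -0.462 0.696
  outer loop
   vertex 4.5 2.2 3.6
   vertex 5.0 3.7 4.2
   vertex 3.2 0.2 3.3
  endloop
 endfacet
 facet normal 0.943 -0.210 -0.259
  outer loop
   vertex 4.5 2.2 3.6
   vertex 4.4 3.6 2.1
   vertex 5.0 3.7 4.2
  endloop
 endfacet
 facet normal 0.775 -0.435 -0.458
  outer loop
   vertex 4.5 2.2 3.6
   vertex 3.2 0.2 3.3
   vertex 4.4 3.6 2.1
  endloop
 endfacet
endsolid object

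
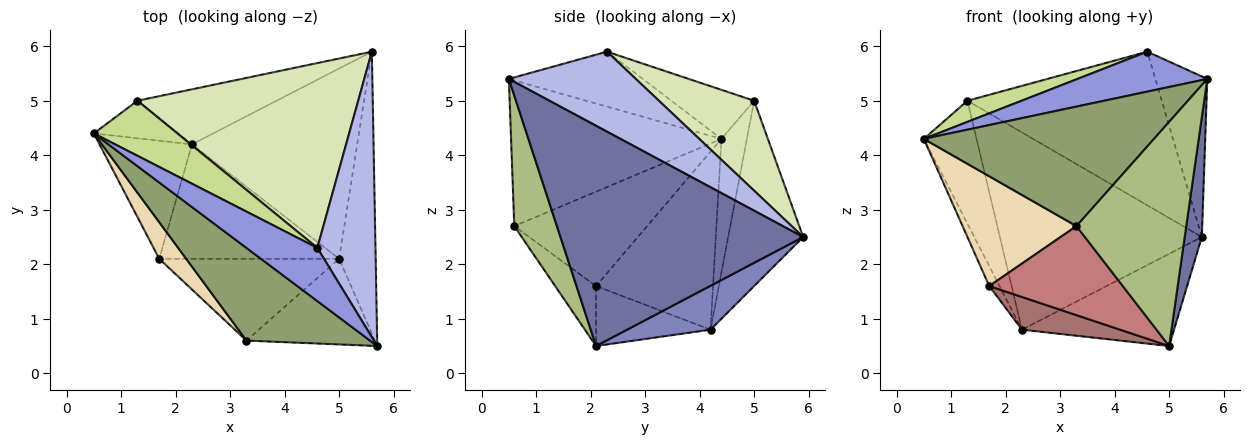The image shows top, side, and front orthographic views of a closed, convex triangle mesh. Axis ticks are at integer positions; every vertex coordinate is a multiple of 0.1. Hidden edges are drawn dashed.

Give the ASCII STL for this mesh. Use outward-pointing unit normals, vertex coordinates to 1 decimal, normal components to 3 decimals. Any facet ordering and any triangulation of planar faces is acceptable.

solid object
 facet normal 0.984 -0.069 -0.163
  outer loop
   vertex 5.0 2.1 0.5
   vertex 5.6 5.9 2.5
   vertex 5.7 0.5 5.4
  endloop
 endfacet
 facet normal 0.233 0.424 -0.875
  outer loop
   vertex 2.3 4.2 0.8
   vertex 5.6 5.9 2.5
   vertex 5.0 2.1 0.5
  endloop
 endfacet
 facet normal -0.527 -0.511 0.680
  outer loop
   vertex 4.6 2.3 5.9
   vertex 0.5 4.4 4.3
   vertex 5.7 0.5 5.4
  endloop
 endfacet
 facet normal 0.768 0.314 0.558
  outer loop
   vertex 4.6 2.3 5.9
   vertex 5.7 0.5 5.4
   vertex 5.6 5.9 2.5
  endloop
 endfacet
 facet normal -0.586 -0.641 0.497
  outer loop
   vertex 3.3 0.6 2.7
   vertex 5.7 0.5 5.4
   vertex 0.5 4.4 4.3
  endloop
 endfacet
 facet normal 0.341 -0.878 -0.335
  outer loop
   vertex 3.3 0.6 2.7
   vertex 5.0 2.1 0.5
   vertex 5.7 0.5 5.4
  endloop
 endfacet
 facet normal -0.481 -0.314 0.819
  outer loop
   vertex 1.3 5.0 5.0
   vertex 0.5 4.4 4.3
   vertex 4.6 2.3 5.9
  endloop
 endfacet
 facet normal 0.299 0.610 0.734
  outer loop
   vertex 1.3 5.0 5.0
   vertex 4.6 2.3 5.9
   vertex 5.6 5.9 2.5
  endloop
 endfacet
 facet normal -0.419 0.868 -0.265
  outer loop
   vertex 1.3 5.0 5.0
   vertex 2.3 4.2 0.8
   vertex 0.5 4.4 4.3
  endloop
 endfacet
 facet normal -0.337 0.907 -0.253
  outer loop
   vertex 1.3 5.0 5.0
   vertex 5.6 5.9 2.5
   vertex 2.3 4.2 0.8
  endloop
 endfacet
 facet normal -0.885 0.078 -0.459
  outer loop
   vertex 1.7 2.1 1.6
   vertex 0.5 4.4 4.3
   vertex 2.3 4.2 0.8
  endloop
 endfacet
 facet normal -0.742 -0.636 0.212
  outer loop
   vertex 1.7 2.1 1.6
   vertex 3.3 0.6 2.7
   vertex 0.5 4.4 4.3
  endloop
 endfacet
 facet normal -0.305 -0.262 -0.916
  outer loop
   vertex 1.7 2.1 1.6
   vertex 2.3 4.2 0.8
   vertex 5.0 2.1 0.5
  endloop
 endfacet
 facet normal -0.220 -0.718 -0.660
  outer loop
   vertex 1.7 2.1 1.6
   vertex 5.0 2.1 0.5
   vertex 3.3 0.6 2.7
  endloop
 endfacet
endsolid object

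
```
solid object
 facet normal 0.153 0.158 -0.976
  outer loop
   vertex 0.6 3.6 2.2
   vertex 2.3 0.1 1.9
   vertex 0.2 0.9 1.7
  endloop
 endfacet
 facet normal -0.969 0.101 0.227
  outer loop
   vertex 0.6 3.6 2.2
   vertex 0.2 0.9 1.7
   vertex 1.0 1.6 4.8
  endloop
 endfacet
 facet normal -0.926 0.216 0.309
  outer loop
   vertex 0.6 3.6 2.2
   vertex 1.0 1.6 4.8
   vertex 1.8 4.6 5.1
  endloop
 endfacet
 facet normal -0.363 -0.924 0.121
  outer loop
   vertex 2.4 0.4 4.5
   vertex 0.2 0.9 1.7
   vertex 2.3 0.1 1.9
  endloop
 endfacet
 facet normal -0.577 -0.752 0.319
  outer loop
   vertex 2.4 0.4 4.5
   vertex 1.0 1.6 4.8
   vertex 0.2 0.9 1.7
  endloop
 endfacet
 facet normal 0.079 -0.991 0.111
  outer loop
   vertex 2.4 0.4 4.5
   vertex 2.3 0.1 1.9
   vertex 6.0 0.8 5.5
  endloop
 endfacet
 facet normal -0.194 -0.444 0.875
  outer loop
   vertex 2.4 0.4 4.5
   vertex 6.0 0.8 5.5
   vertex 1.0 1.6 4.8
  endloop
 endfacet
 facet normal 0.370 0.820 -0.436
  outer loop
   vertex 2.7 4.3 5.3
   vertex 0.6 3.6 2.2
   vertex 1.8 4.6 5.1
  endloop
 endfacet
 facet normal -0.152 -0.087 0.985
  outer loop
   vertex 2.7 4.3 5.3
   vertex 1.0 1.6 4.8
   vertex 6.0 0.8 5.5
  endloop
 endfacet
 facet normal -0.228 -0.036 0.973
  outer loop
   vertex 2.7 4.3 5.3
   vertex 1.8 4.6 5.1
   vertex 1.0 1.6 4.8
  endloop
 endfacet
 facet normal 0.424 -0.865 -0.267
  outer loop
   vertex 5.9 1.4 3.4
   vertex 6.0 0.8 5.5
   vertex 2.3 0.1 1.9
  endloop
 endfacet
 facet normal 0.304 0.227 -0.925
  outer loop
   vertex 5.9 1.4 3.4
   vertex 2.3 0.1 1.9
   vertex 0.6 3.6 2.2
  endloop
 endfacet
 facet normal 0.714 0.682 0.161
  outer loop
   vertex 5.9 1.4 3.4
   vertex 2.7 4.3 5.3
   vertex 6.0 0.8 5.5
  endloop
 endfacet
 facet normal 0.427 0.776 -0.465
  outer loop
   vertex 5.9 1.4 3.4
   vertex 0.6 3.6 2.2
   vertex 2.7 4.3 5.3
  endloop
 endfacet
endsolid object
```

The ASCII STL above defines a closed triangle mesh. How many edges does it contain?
21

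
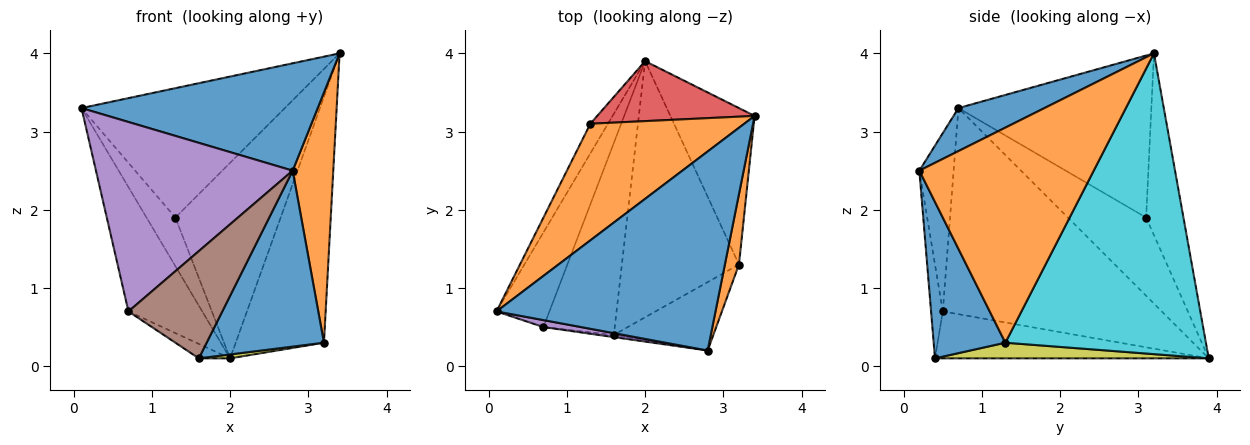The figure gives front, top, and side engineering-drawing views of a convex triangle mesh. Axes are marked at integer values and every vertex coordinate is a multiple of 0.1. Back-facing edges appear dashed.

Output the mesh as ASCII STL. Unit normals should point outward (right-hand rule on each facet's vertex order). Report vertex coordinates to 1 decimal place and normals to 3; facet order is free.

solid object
 facet normal 0.170 -0.468 0.867
  outer loop
   vertex 2.8 0.2 2.5
   vertex 3.4 3.2 4.0
   vertex 0.1 0.7 3.3
  endloop
 endfacet
 facet normal -0.576 0.607 0.547
  outer loop
   vertex 1.3 3.1 1.9
   vertex 0.1 0.7 3.3
   vertex 3.4 3.2 4.0
  endloop
 endfacet
 facet normal -0.918 0.339 -0.207
  outer loop
   vertex 1.3 3.1 1.9
   vertex 2.0 3.9 0.1
   vertex 0.1 0.7 3.3
  endloop
 endfacet
 facet normal -0.321 0.906 0.278
  outer loop
   vertex 1.3 3.1 1.9
   vertex 3.4 3.2 4.0
   vertex 2.0 3.9 0.1
  endloop
 endfacet
 facet normal -0.172 -0.985 0.036
  outer loop
   vertex 0.7 0.5 0.7
   vertex 2.8 0.2 2.5
   vertex 0.1 0.7 3.3
  endloop
 endfacet
 facet normal -0.124 -0.992 -0.021
  outer loop
   vertex 0.7 0.5 0.7
   vertex 1.6 0.4 0.1
   vertex 2.8 0.2 2.5
  endloop
 endfacet
 facet normal -0.921 0.310 -0.236
  outer loop
   vertex 0.7 0.5 0.7
   vertex 0.1 0.7 3.3
   vertex 2.0 3.9 0.1
  endloop
 endfacet
 facet normal -0.549 0.063 -0.834
  outer loop
   vertex 0.7 0.5 0.7
   vertex 2.0 3.9 0.1
   vertex 1.6 0.4 0.1
  endloop
 endfacet
 facet normal 0.132 -0.015 -0.991
  outer loop
   vertex 3.2 1.3 0.3
   vertex 1.6 0.4 0.1
   vertex 2.0 3.9 0.1
  endloop
 endfacet
 facet normal 0.887 0.390 -0.248
  outer loop
   vertex 3.2 1.3 0.3
   vertex 2.0 3.9 0.1
   vertex 3.4 3.2 4.0
  endloop
 endfacet
 facet normal 0.495 -0.810 -0.315
  outer loop
   vertex 3.2 1.3 0.3
   vertex 2.8 0.2 2.5
   vertex 1.6 0.4 0.1
  endloop
 endfacet
 facet normal 0.972 -0.226 0.064
  outer loop
   vertex 3.2 1.3 0.3
   vertex 3.4 3.2 4.0
   vertex 2.8 0.2 2.5
  endloop
 endfacet
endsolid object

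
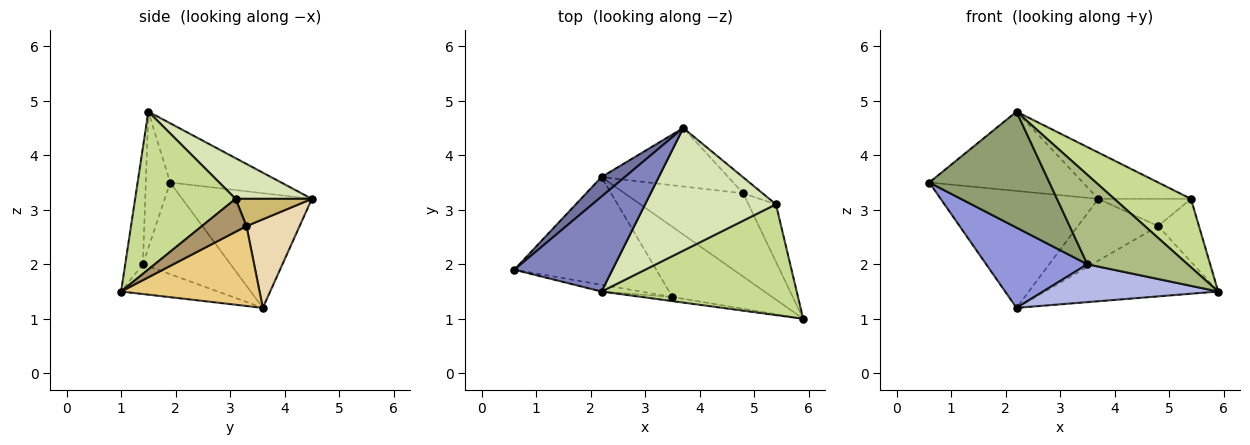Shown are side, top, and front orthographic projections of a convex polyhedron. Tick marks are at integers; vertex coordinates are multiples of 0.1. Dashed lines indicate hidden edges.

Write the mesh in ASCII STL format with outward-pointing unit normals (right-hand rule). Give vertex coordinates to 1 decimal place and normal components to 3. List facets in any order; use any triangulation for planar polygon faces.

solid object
 facet normal -0.630 0.766 0.128
  outer loop
   vertex 2.2 3.6 1.2
   vertex 0.6 1.9 3.5
   vertex 3.7 4.5 3.2
  endloop
 endfacet
 facet normal -0.420 0.582 0.696
  outer loop
   vertex 2.2 1.5 4.8
   vertex 3.7 4.5 3.2
   vertex 0.6 1.9 3.5
  endloop
 endfacet
 facet normal -0.460 -0.531 -0.712
  outer loop
   vertex 3.5 1.4 2.0
   vertex 0.6 1.9 3.5
   vertex 2.2 3.6 1.2
  endloop
 endfacet
 facet normal -0.254 -0.460 -0.851
  outer loop
   vertex 3.5 1.4 2.0
   vertex 2.2 3.6 1.2
   vertex 5.9 1.0 1.5
  endloop
 endfacet
 facet normal -0.198 -0.978 -0.057
  outer loop
   vertex 3.5 1.4 2.0
   vertex 2.2 1.5 4.8
   vertex 0.6 1.9 3.5
  endloop
 endfacet
 facet normal -0.173 -0.984 -0.045
  outer loop
   vertex 3.5 1.4 2.0
   vertex 5.9 1.0 1.5
   vertex 2.2 1.5 4.8
  endloop
 endfacet
 facet normal 0.567 -0.433 0.701
  outer loop
   vertex 5.4 3.1 3.2
   vertex 2.2 1.5 4.8
   vertex 5.9 1.0 1.5
  endloop
 endfacet
 facet normal 0.279 0.339 0.898
  outer loop
   vertex 5.4 3.1 3.2
   vertex 3.7 4.5 3.2
   vertex 2.2 1.5 4.8
  endloop
 endfacet
 facet normal 0.629 0.574 -0.525
  outer loop
   vertex 4.8 3.3 2.7
   vertex 5.4 3.1 3.2
   vertex 5.9 1.0 1.5
  endloop
 endfacet
 facet normal 0.579 0.703 -0.413
  outer loop
   vertex 4.8 3.3 2.7
   vertex 3.7 4.5 3.2
   vertex 5.4 3.1 3.2
  endloop
 endfacet
 facet normal 0.458 0.573 -0.679
  outer loop
   vertex 4.8 3.3 2.7
   vertex 5.9 1.0 1.5
   vertex 2.2 3.6 1.2
  endloop
 endfacet
 facet normal 0.433 0.655 -0.619
  outer loop
   vertex 4.8 3.3 2.7
   vertex 2.2 3.6 1.2
   vertex 3.7 4.5 3.2
  endloop
 endfacet
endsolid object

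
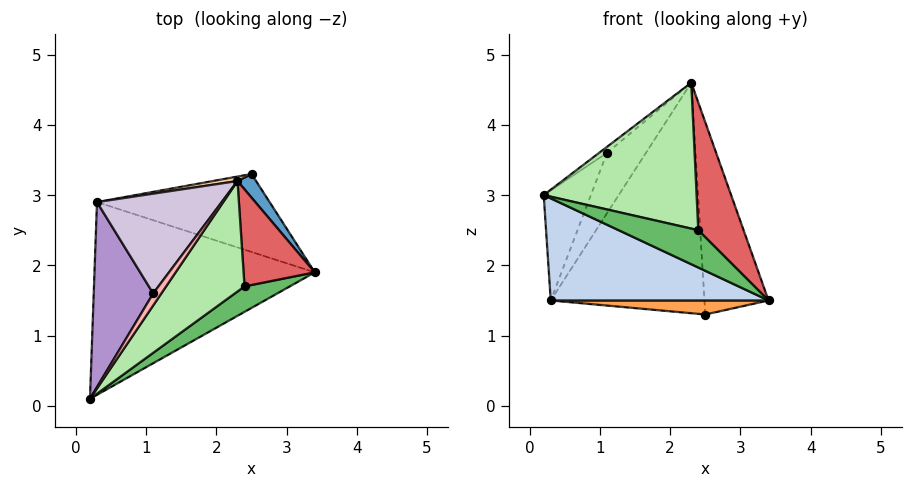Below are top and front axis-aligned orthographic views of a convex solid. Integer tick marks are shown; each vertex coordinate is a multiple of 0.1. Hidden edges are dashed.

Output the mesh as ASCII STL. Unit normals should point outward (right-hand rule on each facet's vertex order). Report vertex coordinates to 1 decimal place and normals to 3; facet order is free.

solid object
 facet normal 0.835 0.546 0.067
  outer loop
   vertex 2.5 3.3 1.3
   vertex 2.3 3.2 4.6
   vertex 3.4 1.9 1.5
  endloop
 endfacet
 facet normal -0.149 -0.463 -0.874
  outer loop
   vertex 0.3 2.9 1.5
   vertex 3.4 1.9 1.5
   vertex 0.2 0.1 3.0
  endloop
 endfacet
 facet normal -0.057 -0.177 -0.983
  outer loop
   vertex 0.3 2.9 1.5
   vertex 2.5 3.3 1.3
   vertex 3.4 1.9 1.5
  endloop
 endfacet
 facet normal -0.177 0.984 0.019
  outer loop
   vertex 0.3 2.9 1.5
   vertex 2.3 3.2 4.6
   vertex 2.5 3.3 1.3
  endloop
 endfacet
 facet normal 0.589 -0.668 0.455
  outer loop
   vertex 2.4 1.7 2.5
   vertex 0.2 0.1 3.0
   vertex 3.4 1.9 1.5
  endloop
 endfacet
 facet normal 0.583 -0.648 0.491
  outer loop
   vertex 2.4 1.7 2.5
   vertex 2.3 3.2 4.6
   vertex 0.2 0.1 3.0
  endloop
 endfacet
 facet normal 0.607 -0.633 0.481
  outer loop
   vertex 2.4 1.7 2.5
   vertex 3.4 1.9 1.5
   vertex 2.3 3.2 4.6
  endloop
 endfacet
 facet normal -0.802 0.267 0.535
  outer loop
   vertex 1.1 1.6 3.6
   vertex 0.2 0.1 3.0
   vertex 2.3 3.2 4.6
  endloop
 endfacet
 facet normal -0.819 0.294 0.494
  outer loop
   vertex 1.1 1.6 3.6
   vertex 0.3 2.9 1.5
   vertex 0.2 0.1 3.0
  endloop
 endfacet
 facet normal -0.814 0.301 0.496
  outer loop
   vertex 1.1 1.6 3.6
   vertex 2.3 3.2 4.6
   vertex 0.3 2.9 1.5
  endloop
 endfacet
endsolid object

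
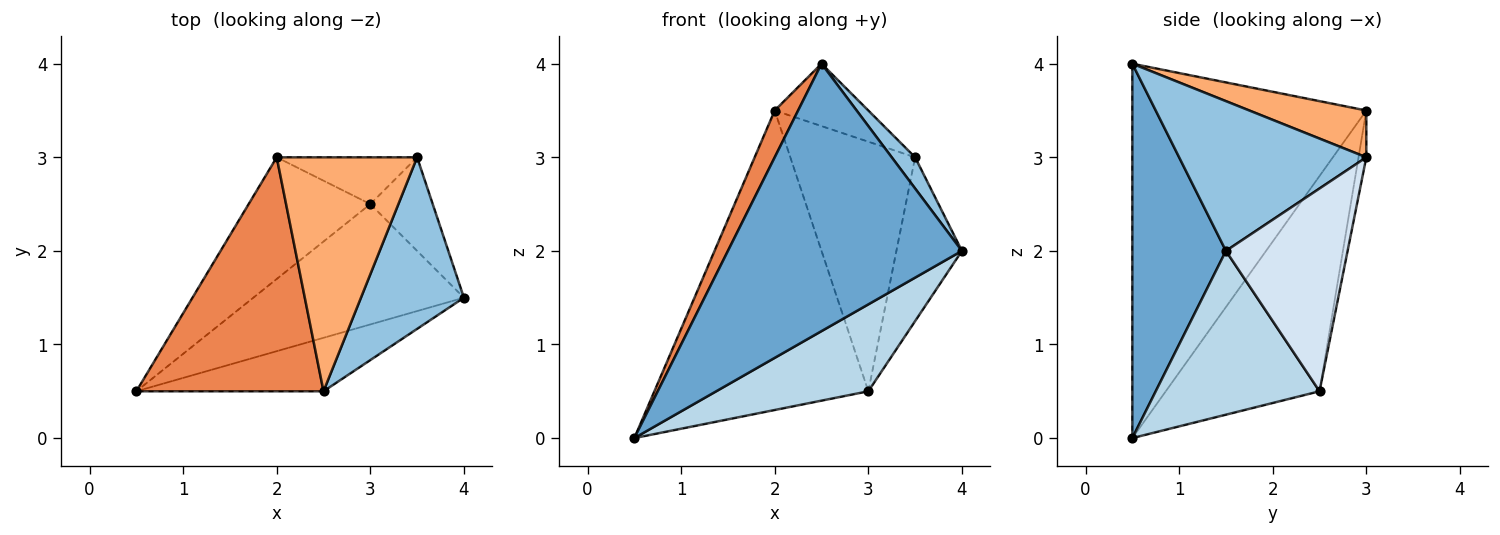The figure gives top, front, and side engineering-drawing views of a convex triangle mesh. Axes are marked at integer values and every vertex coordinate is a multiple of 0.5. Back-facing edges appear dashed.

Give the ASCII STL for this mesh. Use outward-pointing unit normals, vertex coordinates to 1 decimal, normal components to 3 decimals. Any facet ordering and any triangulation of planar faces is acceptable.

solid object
 facet normal 0.365 -0.913 -0.183
  outer loop
   vertex 2.5 0.5 4.0
   vertex 0.5 0.5 0.0
   vertex 4.0 1.5 2.0
  endloop
 endfacet
 facet normal 0.820 -0.102 0.564
  outer loop
   vertex 2.5 0.5 4.0
   vertex 4.0 1.5 2.0
   vertex 3.5 3.0 3.0
  endloop
 endfacet
 facet normal 0.533 -0.495 -0.686
  outer loop
   vertex 3.0 2.5 0.5
   vertex 4.0 1.5 2.0
   vertex 0.5 0.5 0.0
  endloop
 endfacet
 facet normal 0.850 0.458 -0.261
  outer loop
   vertex 3.0 2.5 0.5
   vertex 3.5 3.0 3.0
   vertex 4.0 1.5 2.0
  endloop
 endfacet
 facet normal -0.891 -0.089 0.445
  outer loop
   vertex 2.0 3.0 3.5
   vertex 0.5 0.5 0.0
   vertex 2.5 0.5 4.0
  endloop
 endfacet
 facet normal 0.307 0.245 0.920
  outer loop
   vertex 2.0 3.0 3.5
   vertex 2.5 0.5 4.0
   vertex 3.5 3.0 3.0
  endloop
 endfacet
 facet normal -0.554 0.771 -0.313
  outer loop
   vertex 2.0 3.0 3.5
   vertex 3.0 2.5 0.5
   vertex 0.5 0.5 0.0
  endloop
 endfacet
 facet normal -0.061 0.981 -0.184
  outer loop
   vertex 2.0 3.0 3.5
   vertex 3.5 3.0 3.0
   vertex 3.0 2.5 0.5
  endloop
 endfacet
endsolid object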